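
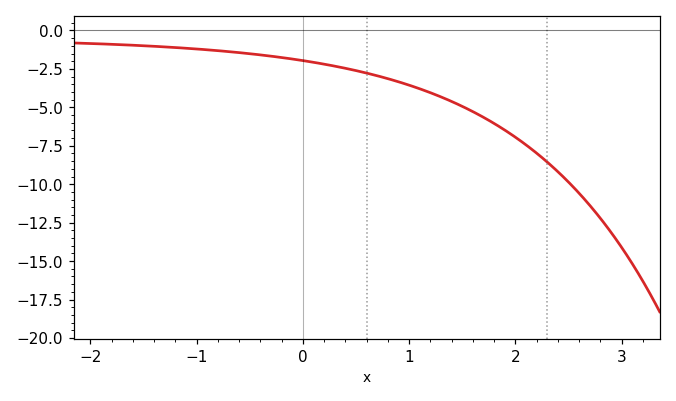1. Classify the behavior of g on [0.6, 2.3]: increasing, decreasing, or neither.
decreasing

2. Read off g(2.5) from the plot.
-9.85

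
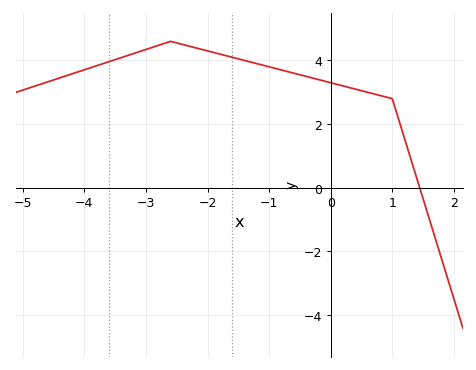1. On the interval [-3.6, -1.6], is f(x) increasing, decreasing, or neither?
neither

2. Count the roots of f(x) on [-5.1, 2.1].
1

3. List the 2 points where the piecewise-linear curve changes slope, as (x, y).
(-2.6, 4.6); (1, 2.8)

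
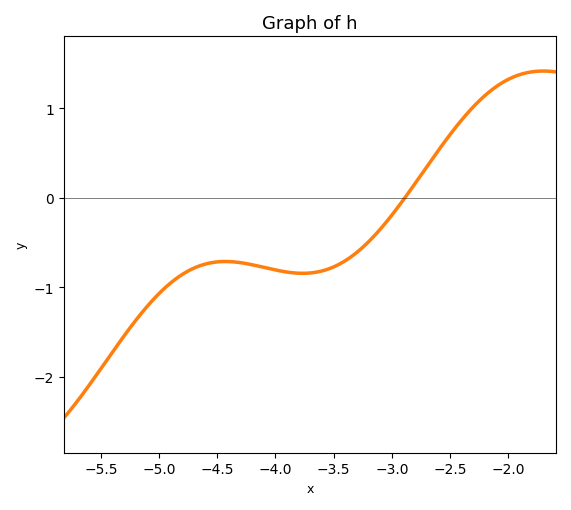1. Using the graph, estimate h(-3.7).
-0.84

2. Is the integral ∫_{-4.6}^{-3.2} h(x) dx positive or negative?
negative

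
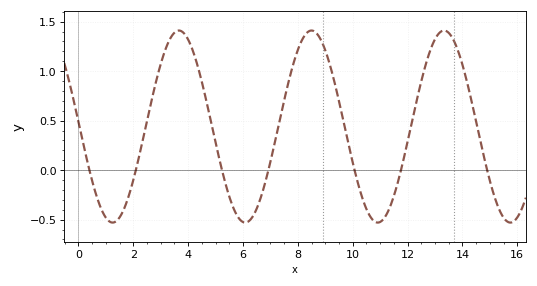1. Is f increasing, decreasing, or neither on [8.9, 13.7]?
neither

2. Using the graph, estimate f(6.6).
-0.3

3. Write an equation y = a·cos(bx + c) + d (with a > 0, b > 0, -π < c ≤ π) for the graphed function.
y = 0.97cos(1.3x + 1.5) + 0.44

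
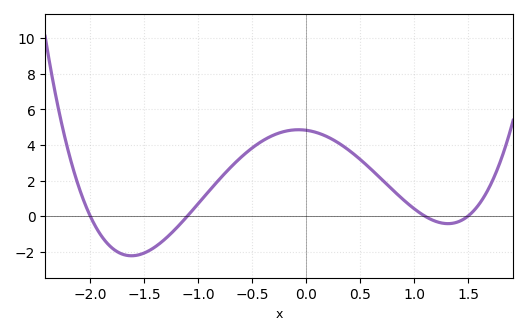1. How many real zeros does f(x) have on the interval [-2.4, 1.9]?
4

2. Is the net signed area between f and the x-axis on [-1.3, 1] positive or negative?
positive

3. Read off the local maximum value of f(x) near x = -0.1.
4.8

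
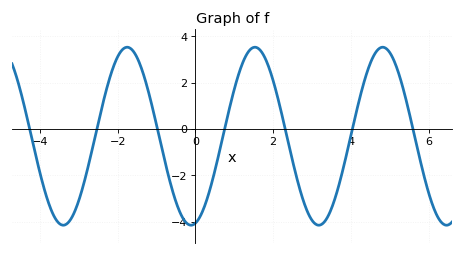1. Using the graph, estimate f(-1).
0.2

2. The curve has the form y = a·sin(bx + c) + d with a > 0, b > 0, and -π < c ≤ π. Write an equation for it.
y = 3.84sin(1.9x - 1.4) - 0.31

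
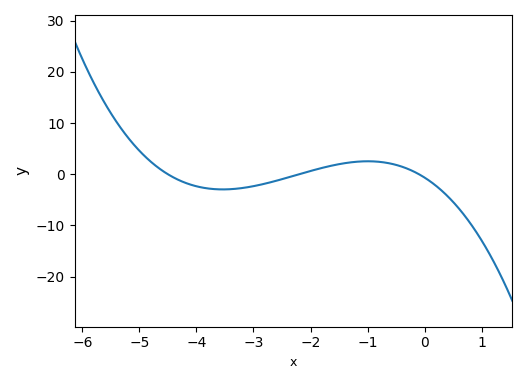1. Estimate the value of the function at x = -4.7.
1.54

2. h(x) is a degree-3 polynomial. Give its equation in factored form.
y = -0.67(x + 4.5)(x + 2.2)(x + 0.1)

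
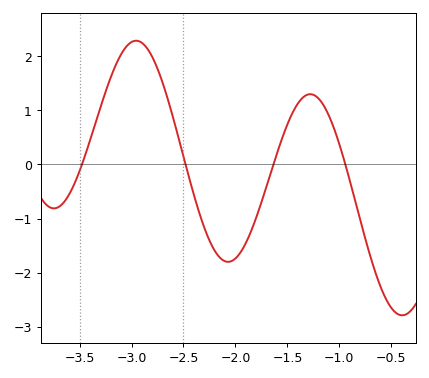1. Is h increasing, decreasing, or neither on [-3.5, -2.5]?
neither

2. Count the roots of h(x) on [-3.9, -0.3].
4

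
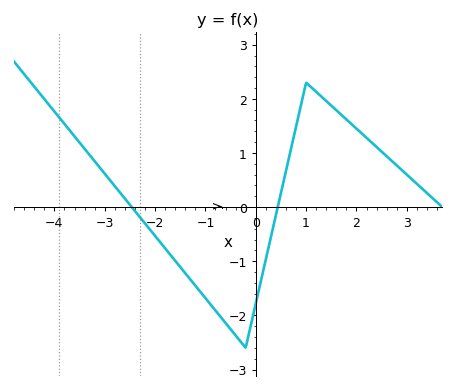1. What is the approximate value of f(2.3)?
1.2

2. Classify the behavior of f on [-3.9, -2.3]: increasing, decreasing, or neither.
decreasing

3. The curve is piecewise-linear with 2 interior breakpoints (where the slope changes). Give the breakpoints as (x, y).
(-0.2, -2.6); (1, 2.3)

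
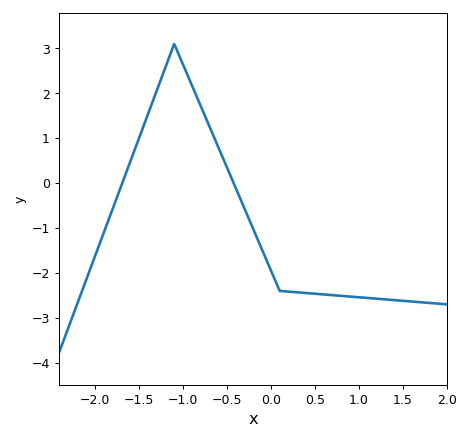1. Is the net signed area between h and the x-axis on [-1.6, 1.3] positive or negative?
negative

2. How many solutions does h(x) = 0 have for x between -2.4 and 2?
2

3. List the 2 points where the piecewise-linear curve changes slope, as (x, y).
(-1.1, 3.1); (0.1, -2.4)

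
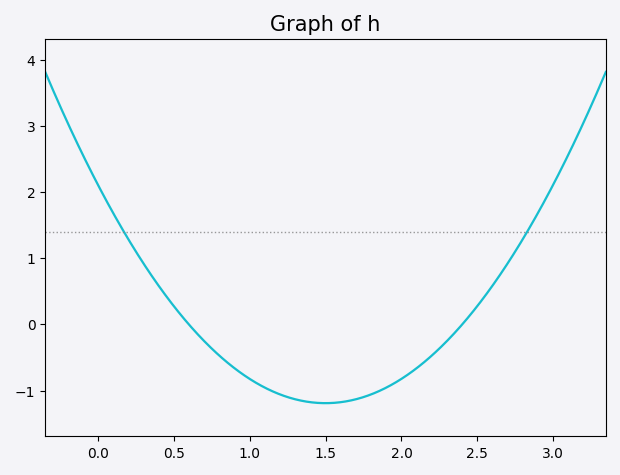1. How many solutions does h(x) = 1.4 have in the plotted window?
2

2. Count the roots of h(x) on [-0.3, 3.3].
2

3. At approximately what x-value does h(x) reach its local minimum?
1.5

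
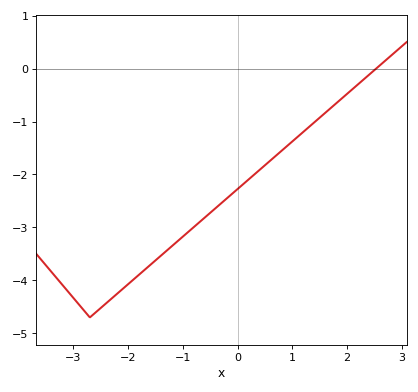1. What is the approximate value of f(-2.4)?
-4.43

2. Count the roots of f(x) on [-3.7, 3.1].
1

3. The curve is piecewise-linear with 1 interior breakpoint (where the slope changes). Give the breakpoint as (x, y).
(-2.7, -4.7)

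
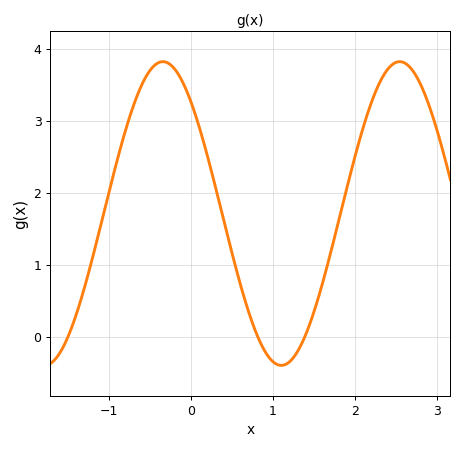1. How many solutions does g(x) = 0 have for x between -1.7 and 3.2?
3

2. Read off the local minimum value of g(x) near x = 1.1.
-0.4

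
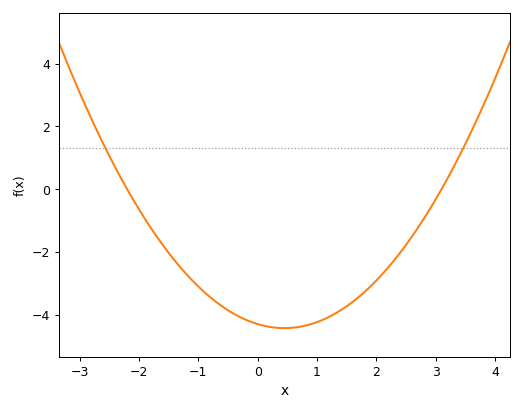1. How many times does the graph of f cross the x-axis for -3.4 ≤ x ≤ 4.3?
2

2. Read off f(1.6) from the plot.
-3.6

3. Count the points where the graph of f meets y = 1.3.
2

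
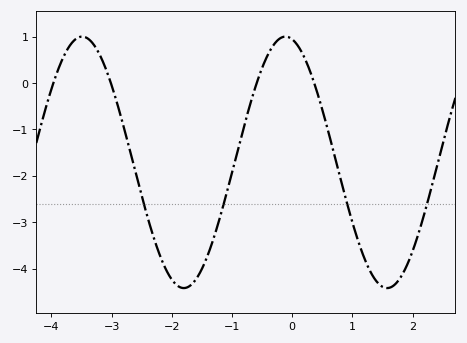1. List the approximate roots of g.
-3.97, -3.01, -0.59, 0.365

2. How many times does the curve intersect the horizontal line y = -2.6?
4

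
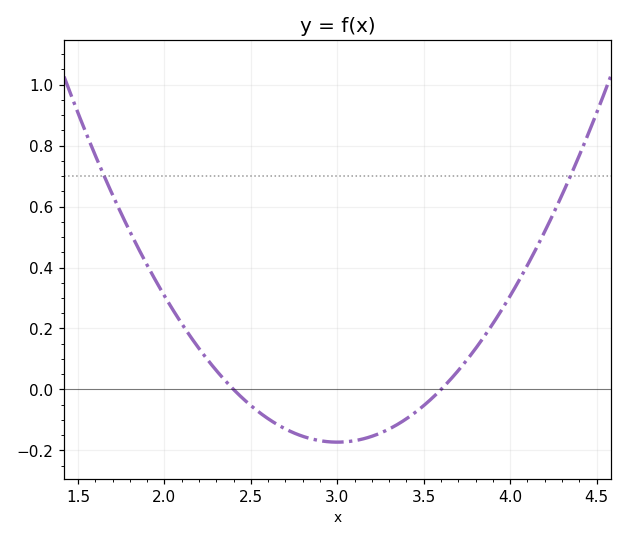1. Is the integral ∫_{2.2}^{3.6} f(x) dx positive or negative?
negative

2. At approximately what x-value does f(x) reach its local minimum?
3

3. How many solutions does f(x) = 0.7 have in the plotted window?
2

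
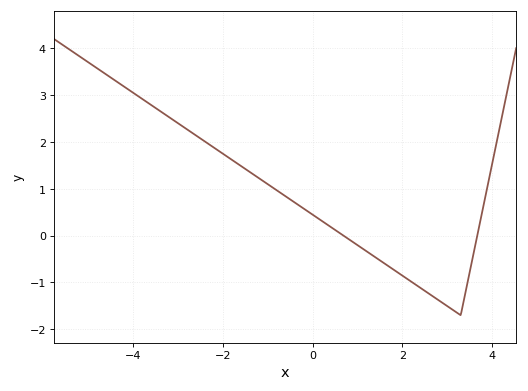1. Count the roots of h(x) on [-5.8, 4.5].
2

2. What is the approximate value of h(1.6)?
-0.6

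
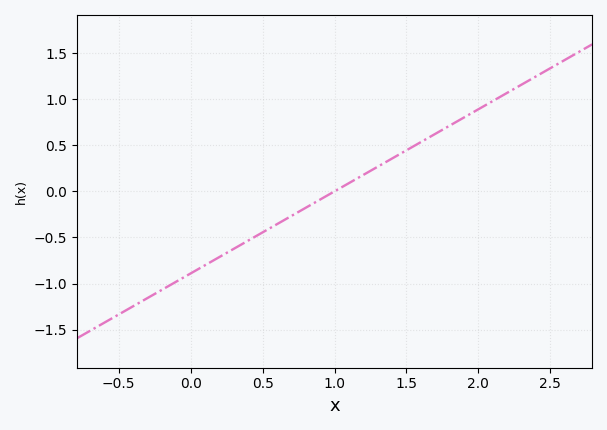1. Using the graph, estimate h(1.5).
0.45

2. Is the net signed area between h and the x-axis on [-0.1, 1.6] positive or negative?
negative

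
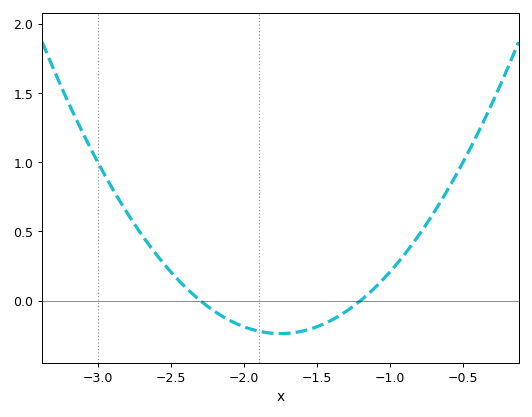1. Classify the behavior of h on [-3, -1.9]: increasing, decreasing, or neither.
decreasing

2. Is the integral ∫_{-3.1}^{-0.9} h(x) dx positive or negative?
positive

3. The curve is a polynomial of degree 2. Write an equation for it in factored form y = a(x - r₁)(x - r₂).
y = 0.79(x + 2.3)(x + 1.2)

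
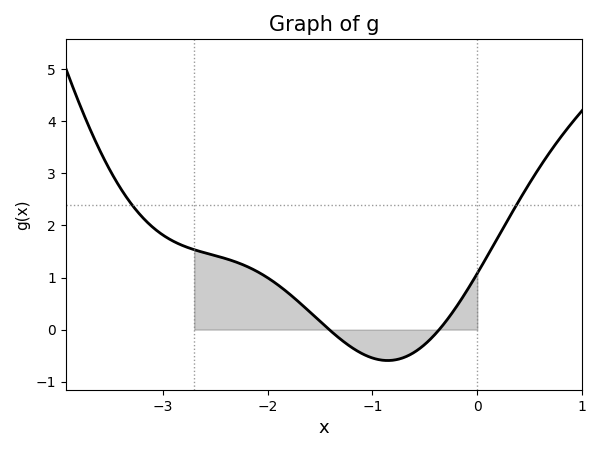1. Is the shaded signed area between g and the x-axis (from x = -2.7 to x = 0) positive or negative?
positive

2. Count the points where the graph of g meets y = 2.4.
2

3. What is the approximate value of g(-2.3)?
1.3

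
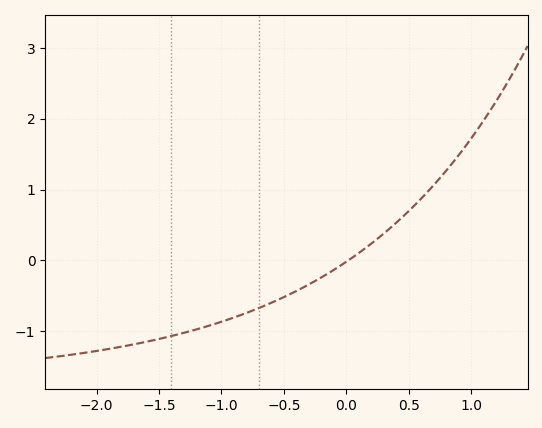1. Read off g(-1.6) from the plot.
-1.1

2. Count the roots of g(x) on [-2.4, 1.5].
1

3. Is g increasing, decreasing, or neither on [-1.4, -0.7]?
increasing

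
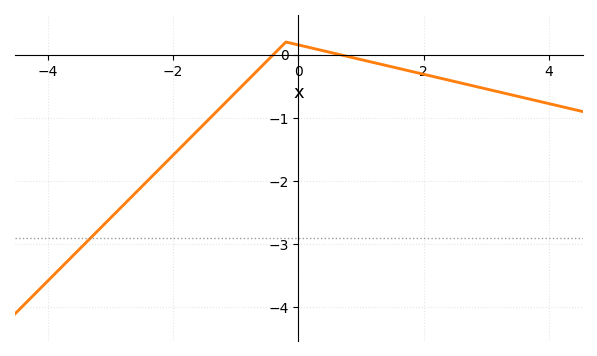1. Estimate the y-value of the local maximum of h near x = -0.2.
0.199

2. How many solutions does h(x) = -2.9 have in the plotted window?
1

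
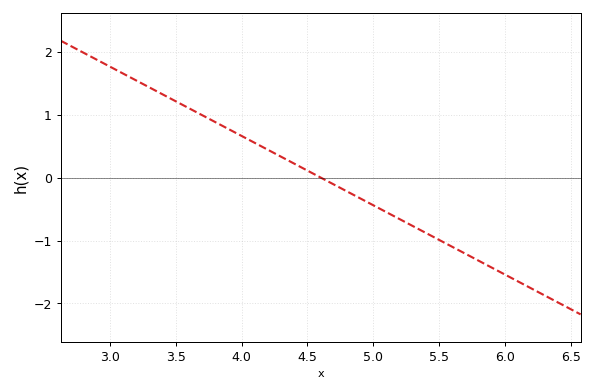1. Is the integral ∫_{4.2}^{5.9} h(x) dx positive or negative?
negative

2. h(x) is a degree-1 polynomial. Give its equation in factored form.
y = -1.1(x - 4.6)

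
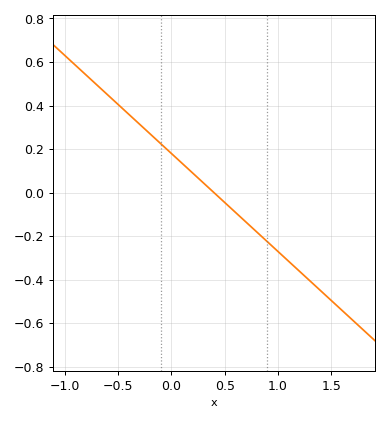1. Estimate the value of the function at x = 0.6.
-0.09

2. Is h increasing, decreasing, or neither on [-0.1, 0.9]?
decreasing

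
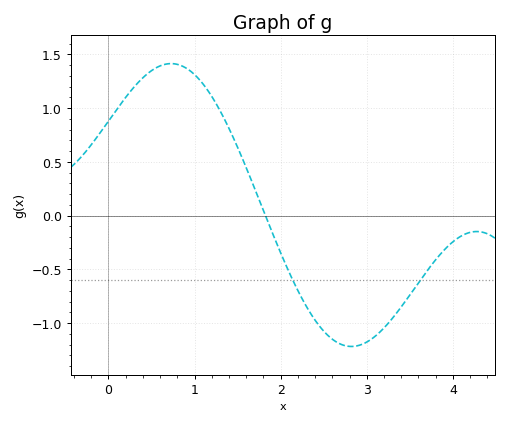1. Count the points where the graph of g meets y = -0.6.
2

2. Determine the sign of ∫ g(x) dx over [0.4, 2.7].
positive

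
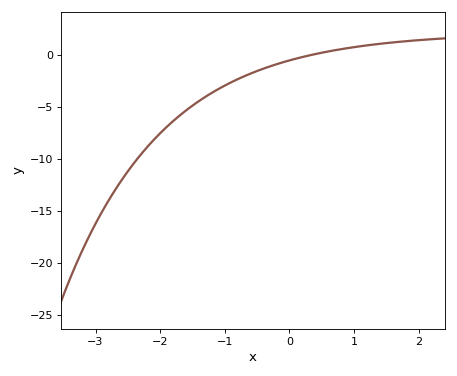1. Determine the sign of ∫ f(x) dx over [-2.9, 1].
negative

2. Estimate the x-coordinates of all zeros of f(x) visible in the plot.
0.3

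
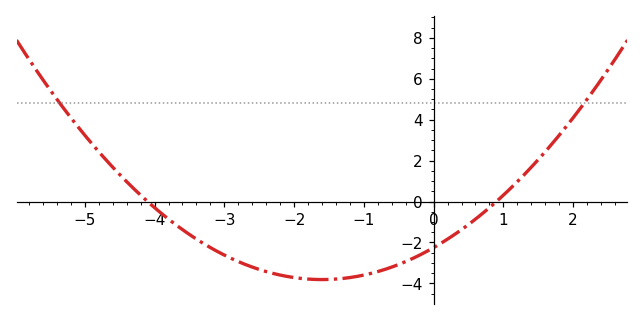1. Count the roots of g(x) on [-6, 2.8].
2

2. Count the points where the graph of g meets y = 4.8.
2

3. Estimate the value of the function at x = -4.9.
2.8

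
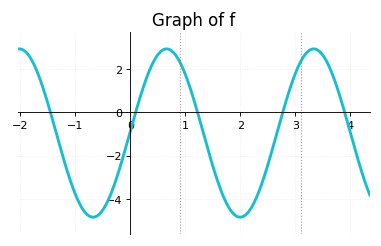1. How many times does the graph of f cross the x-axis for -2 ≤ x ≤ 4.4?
5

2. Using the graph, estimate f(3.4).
2.8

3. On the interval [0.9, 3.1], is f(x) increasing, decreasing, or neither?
neither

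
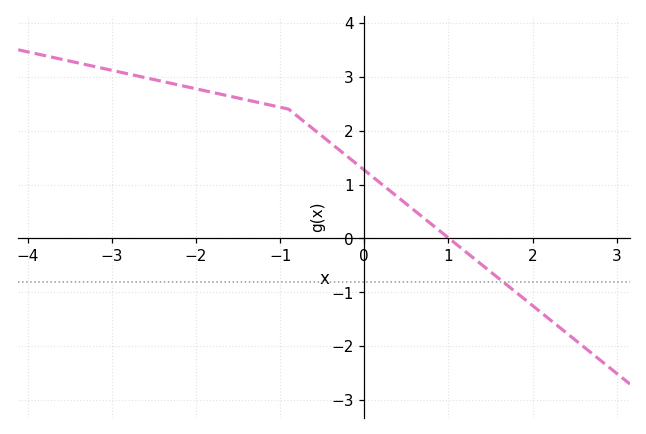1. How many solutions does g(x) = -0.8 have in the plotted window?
1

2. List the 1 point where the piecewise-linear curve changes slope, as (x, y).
(-0.9, 2.4)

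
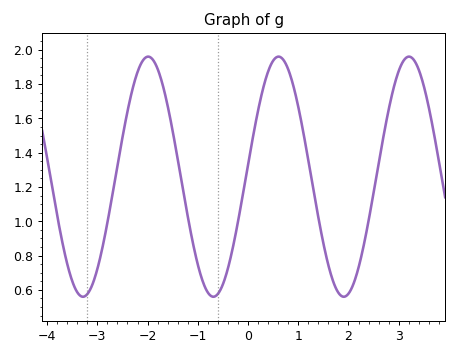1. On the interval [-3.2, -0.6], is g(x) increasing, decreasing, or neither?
neither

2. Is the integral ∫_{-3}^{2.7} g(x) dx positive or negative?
positive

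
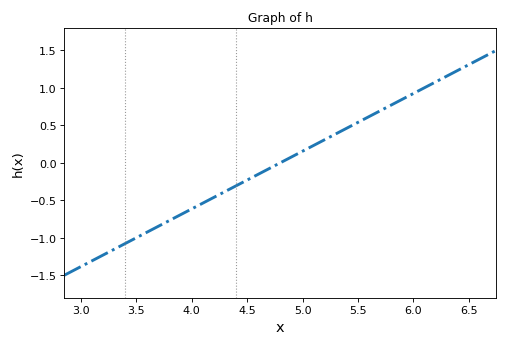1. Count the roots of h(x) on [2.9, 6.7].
1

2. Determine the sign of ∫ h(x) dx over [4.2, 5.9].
positive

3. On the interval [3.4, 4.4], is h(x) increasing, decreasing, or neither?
increasing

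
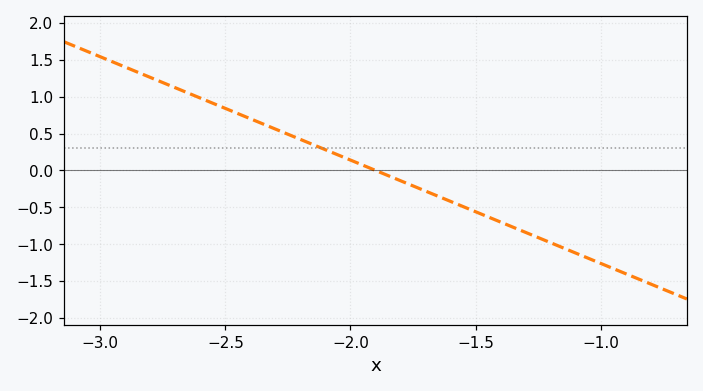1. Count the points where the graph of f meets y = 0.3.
1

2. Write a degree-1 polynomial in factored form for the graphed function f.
y = -1.4(x + 1.9)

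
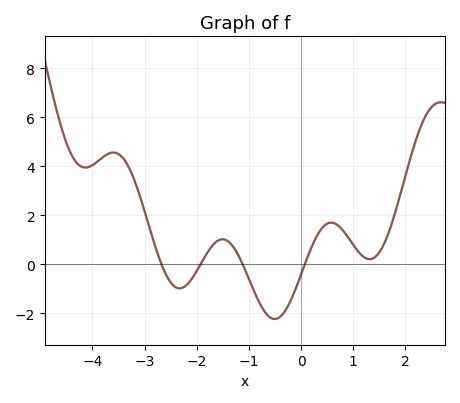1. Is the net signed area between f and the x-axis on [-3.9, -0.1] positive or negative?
positive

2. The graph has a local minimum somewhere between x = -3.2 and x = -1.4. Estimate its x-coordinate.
-2.4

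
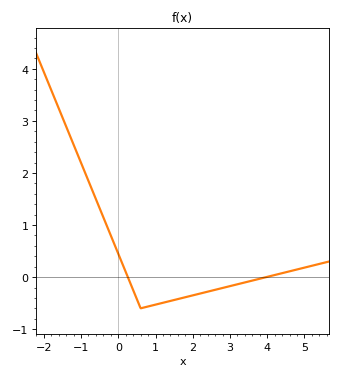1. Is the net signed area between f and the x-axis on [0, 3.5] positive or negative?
negative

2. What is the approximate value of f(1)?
-0.5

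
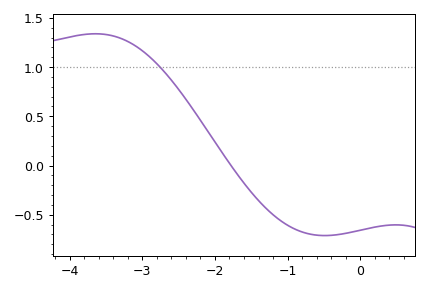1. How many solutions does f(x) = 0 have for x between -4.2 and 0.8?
1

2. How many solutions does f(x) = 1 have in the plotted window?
1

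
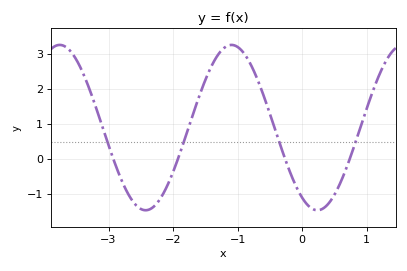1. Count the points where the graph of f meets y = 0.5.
4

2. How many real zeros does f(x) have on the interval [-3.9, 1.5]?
4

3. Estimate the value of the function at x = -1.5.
2.26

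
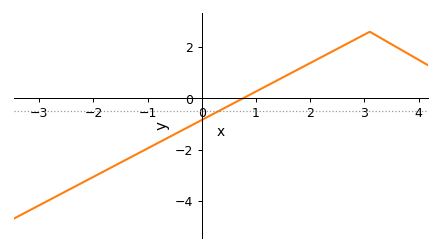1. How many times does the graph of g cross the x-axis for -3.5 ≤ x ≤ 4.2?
1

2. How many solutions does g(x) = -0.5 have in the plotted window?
1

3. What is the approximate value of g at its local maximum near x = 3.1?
2.6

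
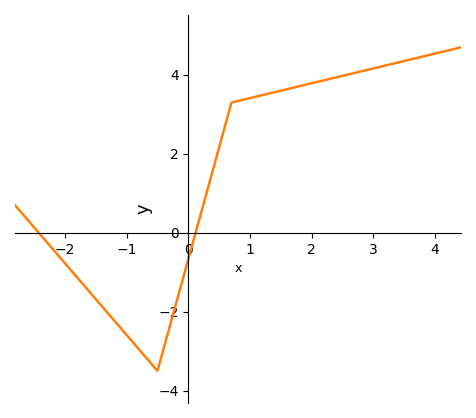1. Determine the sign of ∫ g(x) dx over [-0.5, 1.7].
positive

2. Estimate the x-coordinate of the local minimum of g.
-0.503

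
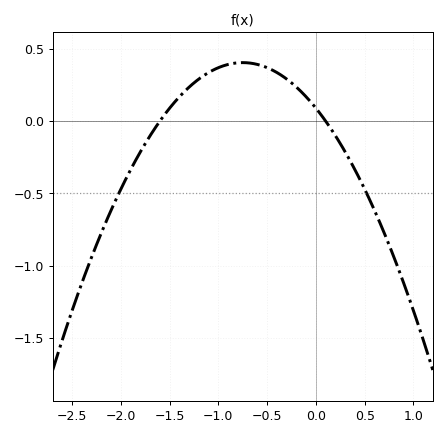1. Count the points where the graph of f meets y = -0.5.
2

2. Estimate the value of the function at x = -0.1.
0.15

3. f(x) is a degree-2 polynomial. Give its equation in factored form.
y = -0.56(x + 1.6)(x - 0.1)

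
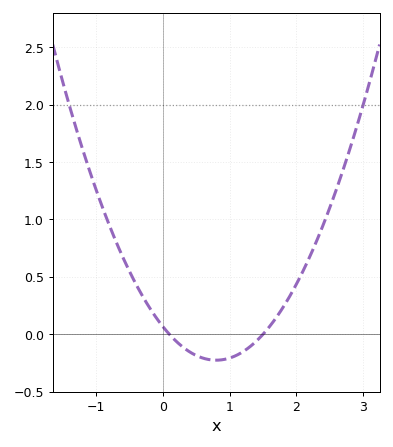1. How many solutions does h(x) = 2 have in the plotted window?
2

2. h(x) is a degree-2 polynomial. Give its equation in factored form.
y = 0.46(x - 0.1)(x - 1.5)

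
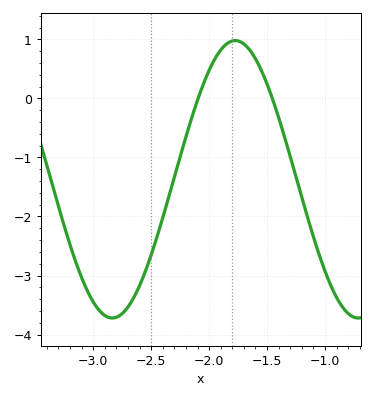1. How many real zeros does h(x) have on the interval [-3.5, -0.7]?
2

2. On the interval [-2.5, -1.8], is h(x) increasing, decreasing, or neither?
increasing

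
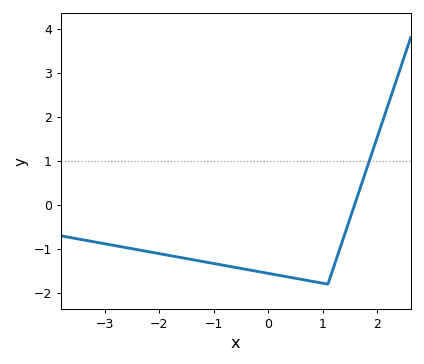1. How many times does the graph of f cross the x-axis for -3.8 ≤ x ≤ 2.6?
1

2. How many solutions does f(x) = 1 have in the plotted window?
1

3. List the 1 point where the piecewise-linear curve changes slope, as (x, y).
(1.1, -1.8)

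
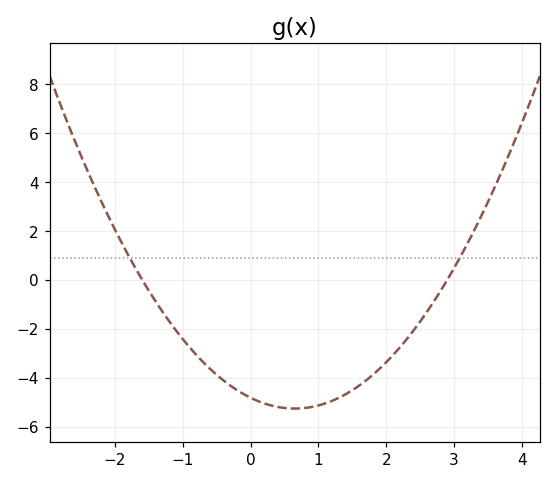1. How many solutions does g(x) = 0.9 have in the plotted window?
2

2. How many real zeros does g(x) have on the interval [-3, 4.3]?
2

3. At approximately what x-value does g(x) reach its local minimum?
0.6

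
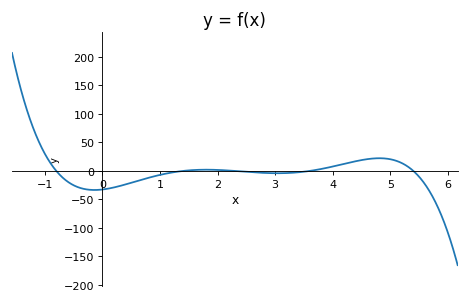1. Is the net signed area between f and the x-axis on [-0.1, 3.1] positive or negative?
negative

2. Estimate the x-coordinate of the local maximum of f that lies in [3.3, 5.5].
4.8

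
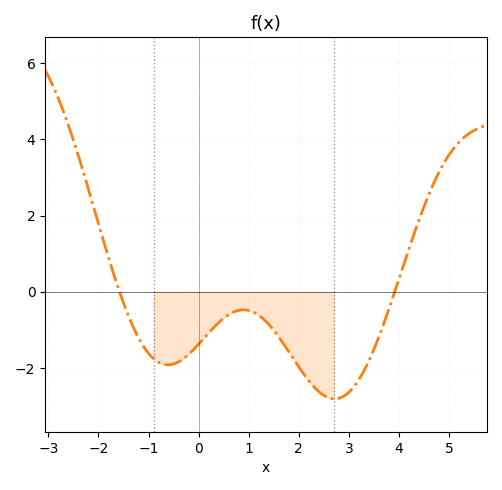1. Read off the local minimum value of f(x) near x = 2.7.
-2.81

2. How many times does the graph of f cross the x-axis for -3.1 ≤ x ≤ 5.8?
2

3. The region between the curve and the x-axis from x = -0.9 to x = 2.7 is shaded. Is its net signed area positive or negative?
negative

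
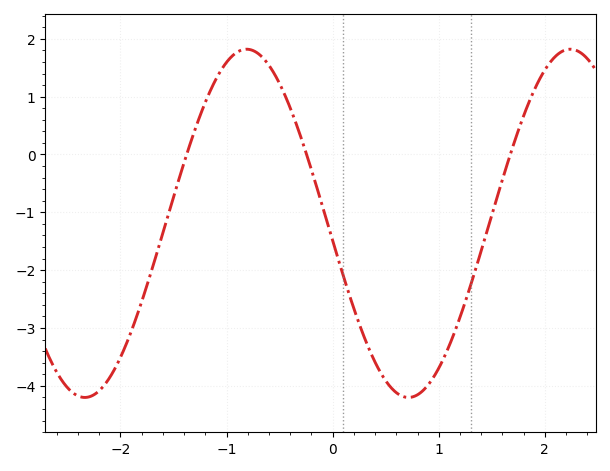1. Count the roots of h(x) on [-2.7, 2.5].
3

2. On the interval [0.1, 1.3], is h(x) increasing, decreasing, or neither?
neither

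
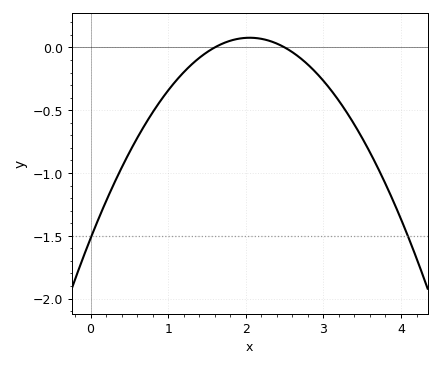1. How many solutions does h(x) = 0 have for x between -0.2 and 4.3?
2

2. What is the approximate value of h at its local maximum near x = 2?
0.1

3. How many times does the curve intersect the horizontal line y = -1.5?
2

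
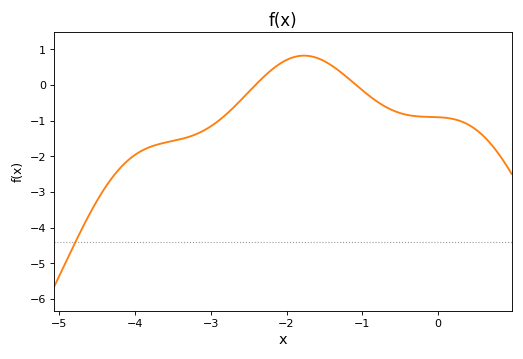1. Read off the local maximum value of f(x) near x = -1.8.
0.8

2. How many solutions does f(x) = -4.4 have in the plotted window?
1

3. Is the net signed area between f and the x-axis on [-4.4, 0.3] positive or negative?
negative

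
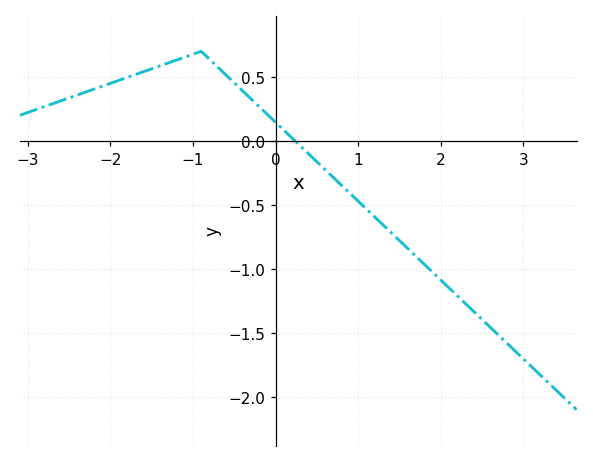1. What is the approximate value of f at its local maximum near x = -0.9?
0.7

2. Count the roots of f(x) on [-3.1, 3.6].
1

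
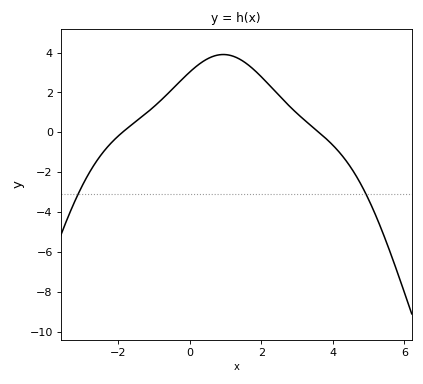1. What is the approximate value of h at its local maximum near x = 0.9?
4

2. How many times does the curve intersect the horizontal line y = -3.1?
2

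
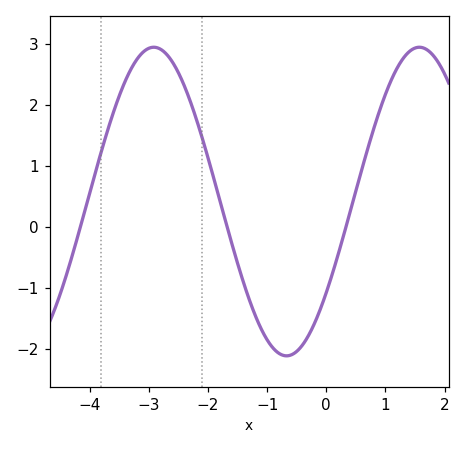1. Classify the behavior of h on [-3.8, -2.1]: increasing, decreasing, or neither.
neither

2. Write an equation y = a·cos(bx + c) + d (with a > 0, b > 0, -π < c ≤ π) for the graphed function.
y = 2.53cos(1.4x - 2.2) + 0.42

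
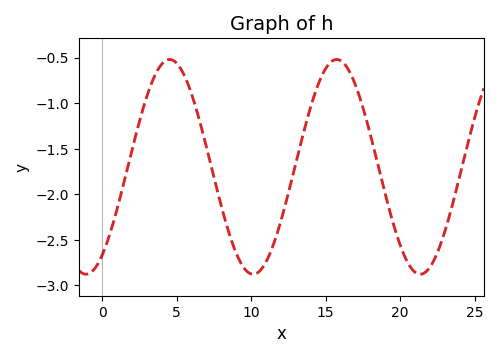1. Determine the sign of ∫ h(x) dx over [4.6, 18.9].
negative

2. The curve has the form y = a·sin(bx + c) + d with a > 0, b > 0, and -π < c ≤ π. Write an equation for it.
y = 1.18sin(0.56x - 0.96) - 1.7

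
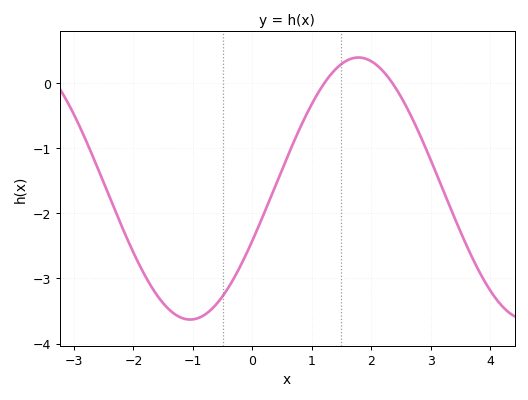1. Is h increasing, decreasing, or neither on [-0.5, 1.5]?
increasing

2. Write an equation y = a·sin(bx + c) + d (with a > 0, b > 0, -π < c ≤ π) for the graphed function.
y = 2.01sin(1.11x - 0.41) - 1.62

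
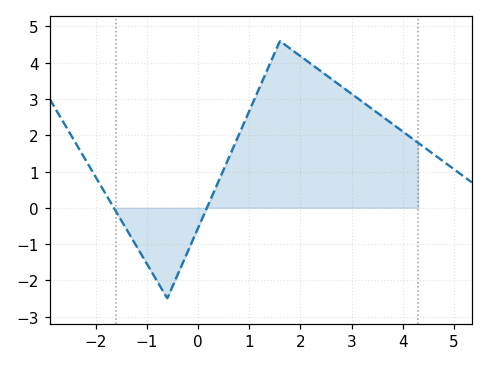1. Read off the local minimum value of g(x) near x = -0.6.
-2.5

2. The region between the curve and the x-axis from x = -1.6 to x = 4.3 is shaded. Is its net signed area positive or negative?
positive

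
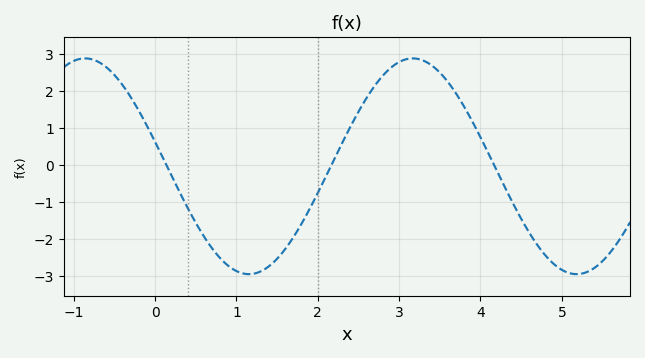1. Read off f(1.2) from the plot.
-2.94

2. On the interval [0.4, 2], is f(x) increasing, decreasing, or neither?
neither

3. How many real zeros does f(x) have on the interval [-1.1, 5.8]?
3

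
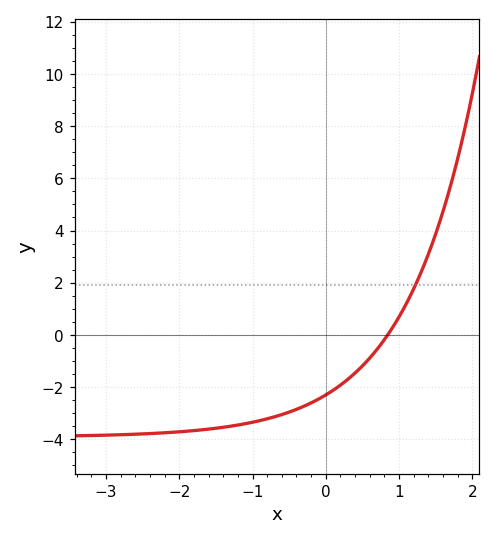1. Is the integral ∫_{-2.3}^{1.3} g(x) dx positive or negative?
negative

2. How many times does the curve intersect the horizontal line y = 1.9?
1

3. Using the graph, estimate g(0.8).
-0.2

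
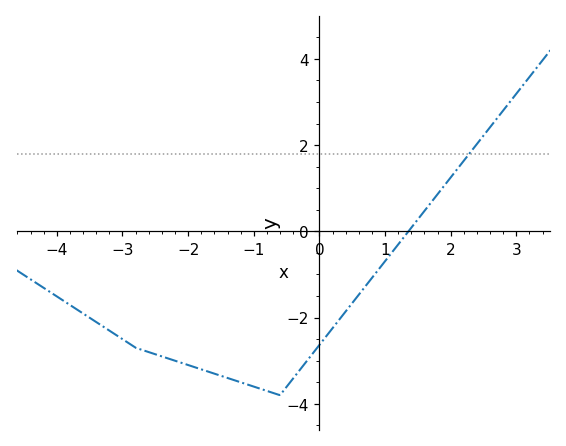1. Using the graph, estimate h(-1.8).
-3.2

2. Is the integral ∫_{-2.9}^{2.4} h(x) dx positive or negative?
negative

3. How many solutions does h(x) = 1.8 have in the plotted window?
1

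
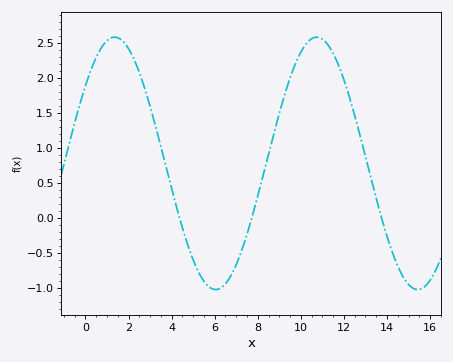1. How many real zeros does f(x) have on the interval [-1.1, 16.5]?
3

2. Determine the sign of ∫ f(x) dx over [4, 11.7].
positive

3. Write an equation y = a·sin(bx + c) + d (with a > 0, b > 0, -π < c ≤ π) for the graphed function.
y = 1.8sin(0.67x + 0.66) + 0.78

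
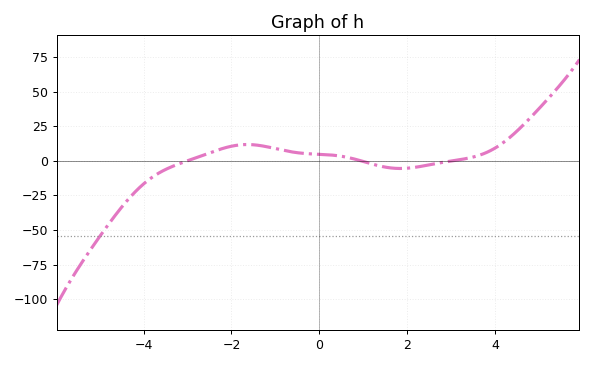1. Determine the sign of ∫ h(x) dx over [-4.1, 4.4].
positive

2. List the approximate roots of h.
-3, 1, 3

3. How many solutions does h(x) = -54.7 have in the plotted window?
1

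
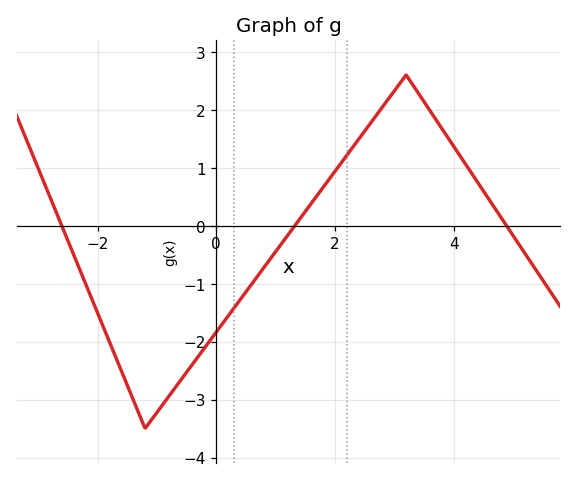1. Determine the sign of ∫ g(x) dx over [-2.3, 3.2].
negative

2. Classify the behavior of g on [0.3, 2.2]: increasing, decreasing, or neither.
increasing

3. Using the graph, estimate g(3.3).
2.45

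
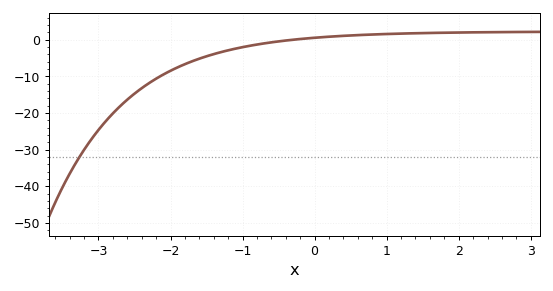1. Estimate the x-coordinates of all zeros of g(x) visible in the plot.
-0.3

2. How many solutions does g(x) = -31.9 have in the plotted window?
1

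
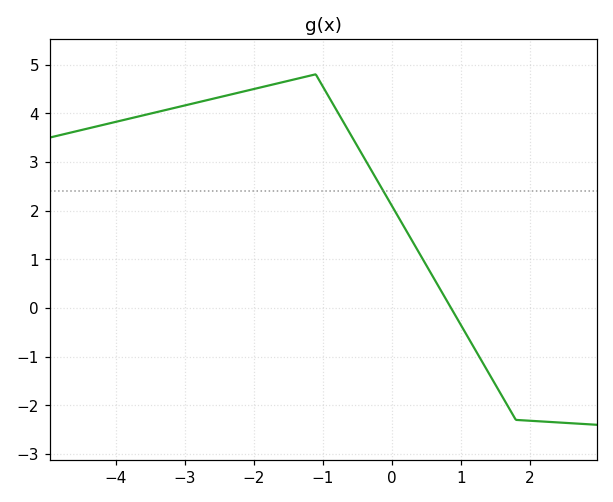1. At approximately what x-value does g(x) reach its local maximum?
-1.1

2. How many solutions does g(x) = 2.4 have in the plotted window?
1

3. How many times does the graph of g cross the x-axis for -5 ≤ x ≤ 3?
1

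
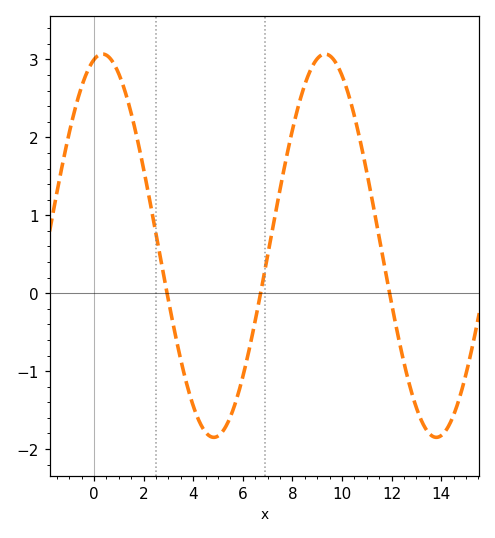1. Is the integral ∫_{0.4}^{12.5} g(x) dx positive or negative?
positive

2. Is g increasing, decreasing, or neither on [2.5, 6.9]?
neither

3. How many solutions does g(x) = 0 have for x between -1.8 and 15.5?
3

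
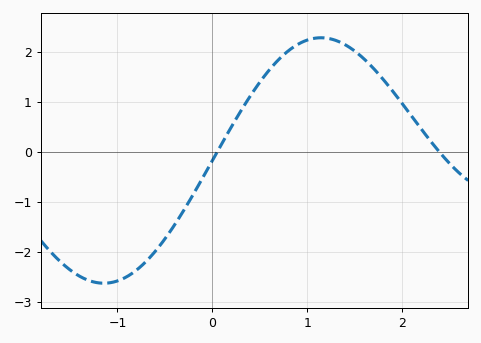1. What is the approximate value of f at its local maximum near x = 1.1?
2.3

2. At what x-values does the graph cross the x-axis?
0.1, 2.4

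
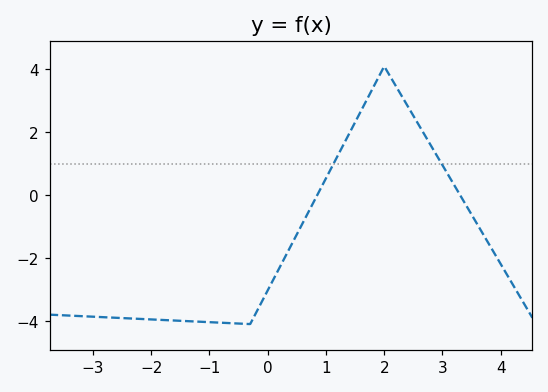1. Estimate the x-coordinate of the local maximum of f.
2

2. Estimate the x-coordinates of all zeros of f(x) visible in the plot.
0.8, 3.4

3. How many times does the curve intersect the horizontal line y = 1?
2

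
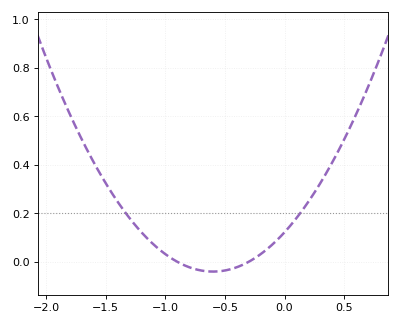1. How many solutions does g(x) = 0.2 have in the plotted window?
2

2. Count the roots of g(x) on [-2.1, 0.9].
2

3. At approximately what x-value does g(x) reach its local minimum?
-0.6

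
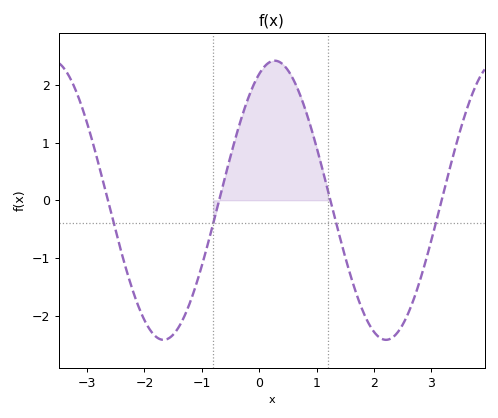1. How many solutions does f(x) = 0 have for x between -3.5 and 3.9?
4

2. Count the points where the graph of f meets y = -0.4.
4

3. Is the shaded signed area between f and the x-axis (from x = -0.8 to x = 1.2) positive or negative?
positive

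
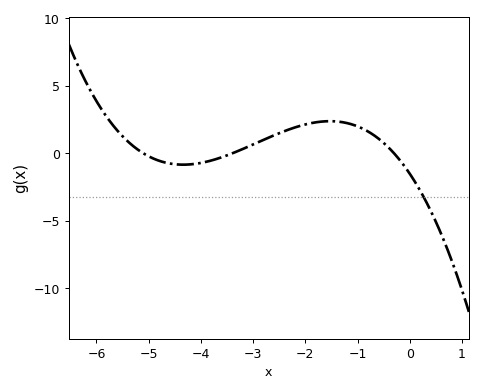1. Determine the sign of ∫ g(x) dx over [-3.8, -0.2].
positive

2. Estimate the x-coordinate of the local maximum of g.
-1.6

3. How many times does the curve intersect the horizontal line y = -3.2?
1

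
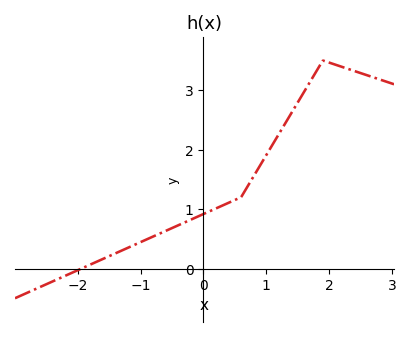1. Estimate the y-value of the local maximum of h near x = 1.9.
3.5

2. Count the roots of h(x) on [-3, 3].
1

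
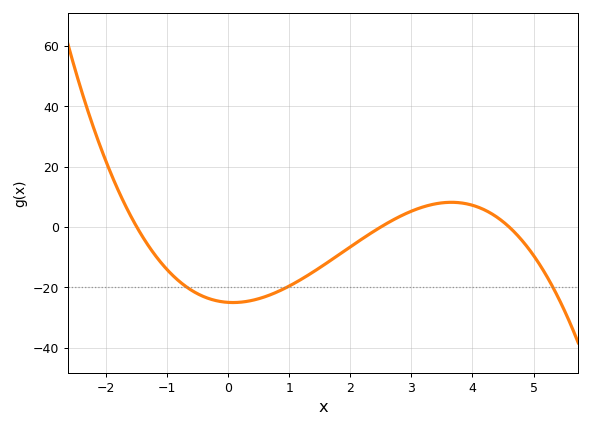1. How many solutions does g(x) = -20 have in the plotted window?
3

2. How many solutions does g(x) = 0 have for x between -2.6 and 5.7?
3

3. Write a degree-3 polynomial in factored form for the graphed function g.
y = -1.45(x + 1.5)(x - 2.5)(x - 4.6)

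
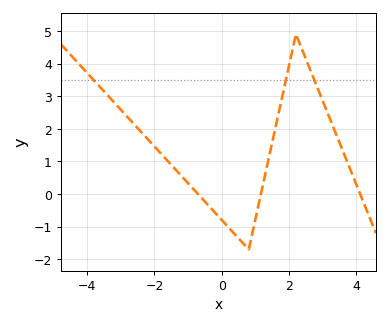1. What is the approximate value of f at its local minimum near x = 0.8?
-1.7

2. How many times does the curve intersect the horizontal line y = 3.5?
3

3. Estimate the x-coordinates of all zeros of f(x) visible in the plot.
-0.708, 1.16, 4.11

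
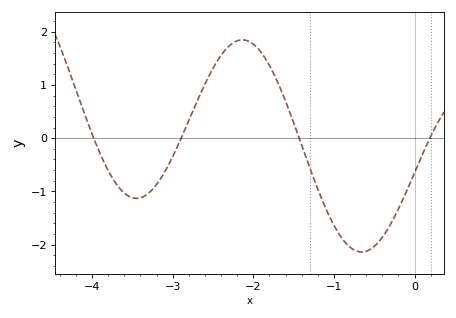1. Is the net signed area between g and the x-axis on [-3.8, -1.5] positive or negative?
positive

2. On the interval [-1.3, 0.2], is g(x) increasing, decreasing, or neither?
neither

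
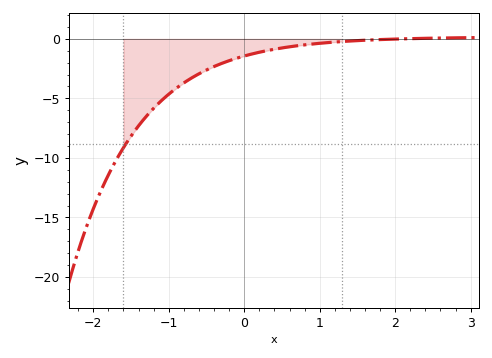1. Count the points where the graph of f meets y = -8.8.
1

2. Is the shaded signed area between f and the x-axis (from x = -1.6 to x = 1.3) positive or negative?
negative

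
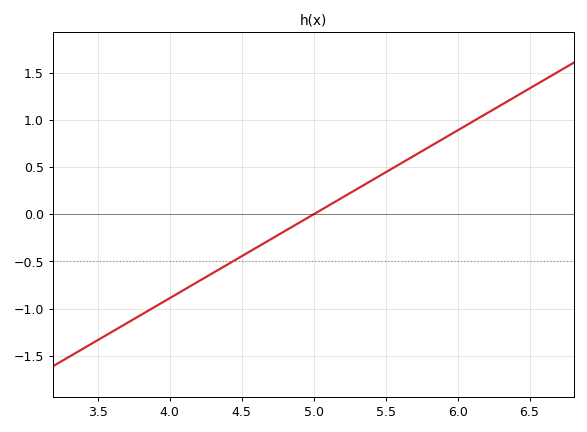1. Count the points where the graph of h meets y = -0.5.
1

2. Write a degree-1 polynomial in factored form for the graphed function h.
y = 0.89(x - 5)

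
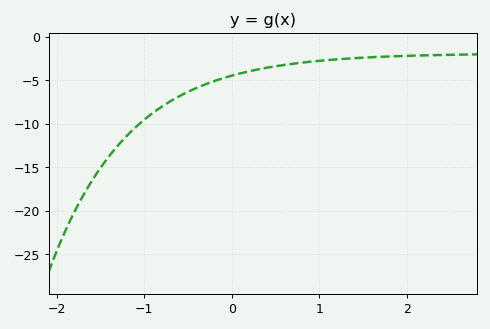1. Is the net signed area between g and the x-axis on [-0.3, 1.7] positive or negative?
negative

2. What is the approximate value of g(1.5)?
-2.42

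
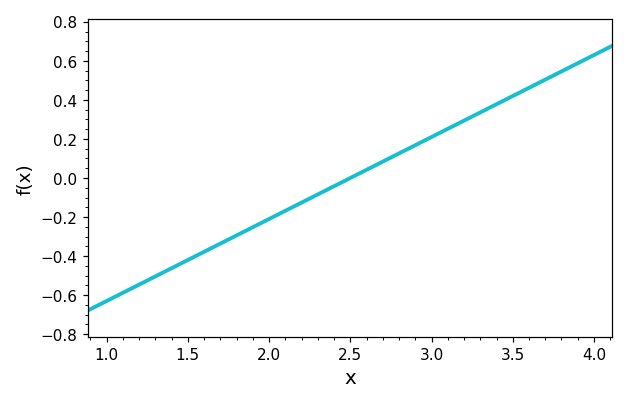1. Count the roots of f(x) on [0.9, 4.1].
1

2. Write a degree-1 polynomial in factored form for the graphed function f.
y = 0.42(x - 2.5)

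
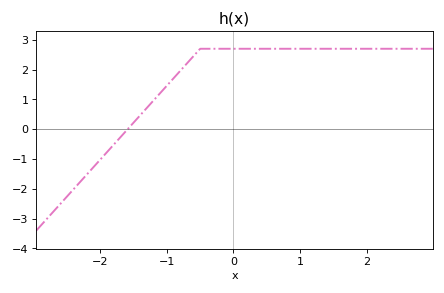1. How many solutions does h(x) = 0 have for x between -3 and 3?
1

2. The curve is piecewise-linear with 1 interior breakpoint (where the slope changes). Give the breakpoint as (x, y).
(-0.5, 2.7)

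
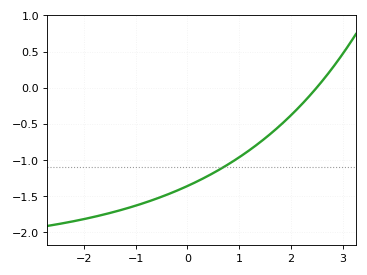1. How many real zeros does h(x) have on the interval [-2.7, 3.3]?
1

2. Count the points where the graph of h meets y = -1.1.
1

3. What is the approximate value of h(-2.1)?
-1.83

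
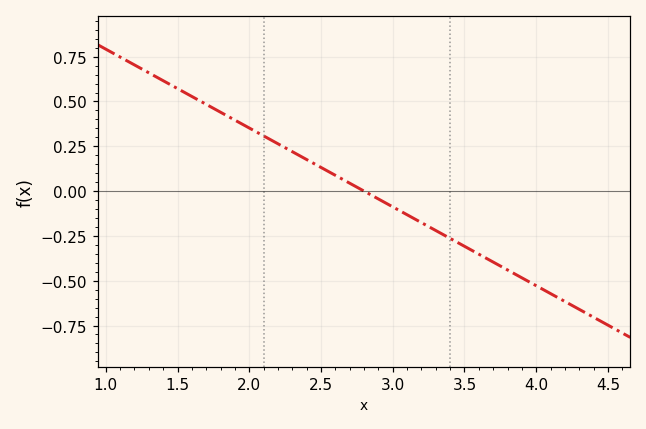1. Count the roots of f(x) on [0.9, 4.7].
1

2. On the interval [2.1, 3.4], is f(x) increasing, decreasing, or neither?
decreasing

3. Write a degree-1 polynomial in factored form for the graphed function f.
y = -0.44(x - 2.8)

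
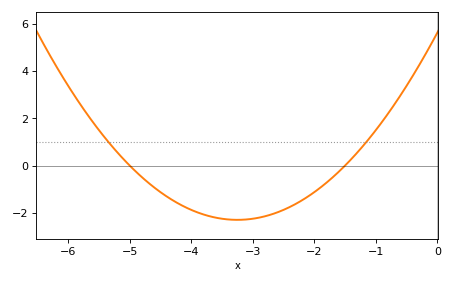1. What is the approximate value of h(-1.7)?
-0.495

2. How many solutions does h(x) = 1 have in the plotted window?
2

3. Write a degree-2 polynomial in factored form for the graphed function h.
y = 0.75(x + 5)(x + 1.5)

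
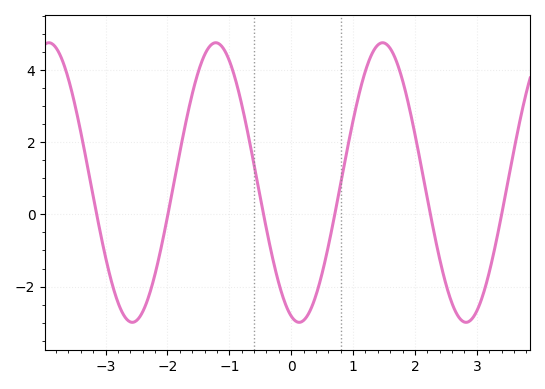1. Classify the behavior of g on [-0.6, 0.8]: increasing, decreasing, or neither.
neither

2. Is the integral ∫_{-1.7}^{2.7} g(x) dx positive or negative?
positive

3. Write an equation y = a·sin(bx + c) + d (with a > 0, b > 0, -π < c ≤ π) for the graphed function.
y = 3.87sin(2.33x - 1.87) + 0.88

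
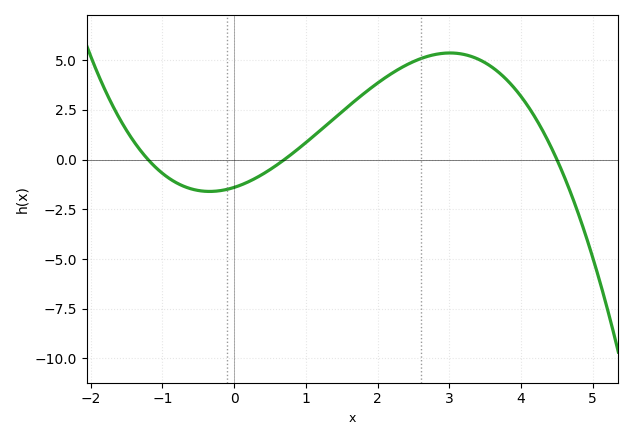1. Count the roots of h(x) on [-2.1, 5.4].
3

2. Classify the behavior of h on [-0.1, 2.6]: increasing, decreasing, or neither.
increasing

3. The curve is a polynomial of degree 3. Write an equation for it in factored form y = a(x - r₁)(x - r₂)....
y = -0.37(x + 1.2)(x - 0.7)(x - 4.5)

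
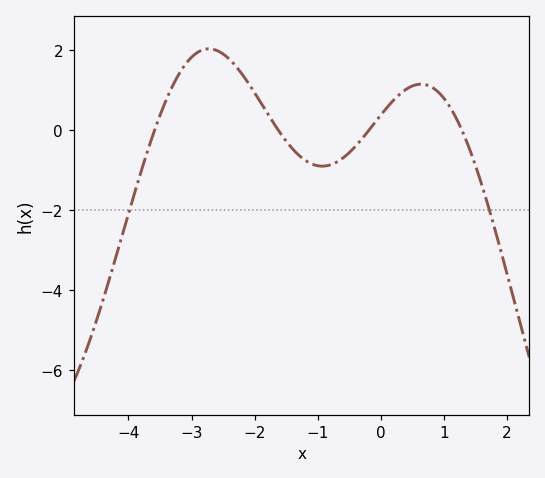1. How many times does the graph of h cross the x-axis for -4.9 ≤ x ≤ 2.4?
4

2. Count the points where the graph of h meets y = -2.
2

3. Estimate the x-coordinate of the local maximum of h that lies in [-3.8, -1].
-2.73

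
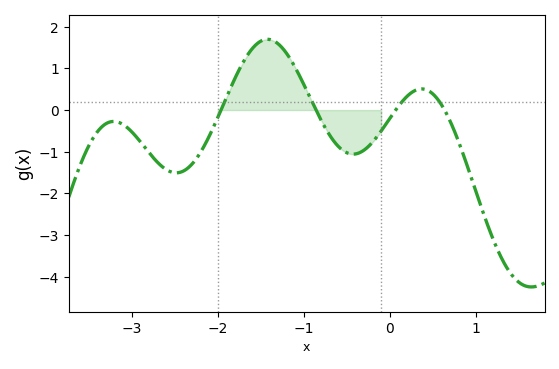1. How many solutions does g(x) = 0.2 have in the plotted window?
4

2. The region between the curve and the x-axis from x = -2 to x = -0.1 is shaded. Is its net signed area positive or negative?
positive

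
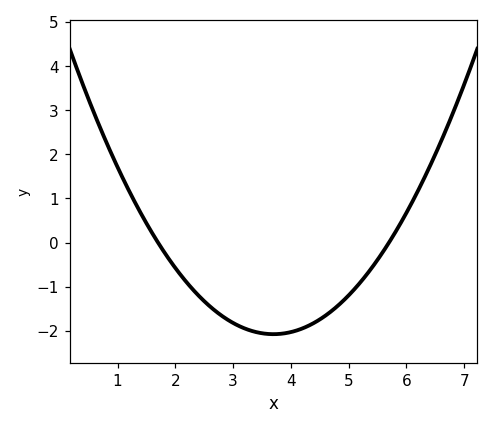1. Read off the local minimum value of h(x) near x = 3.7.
-2.08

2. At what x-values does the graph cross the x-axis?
1.7, 5.7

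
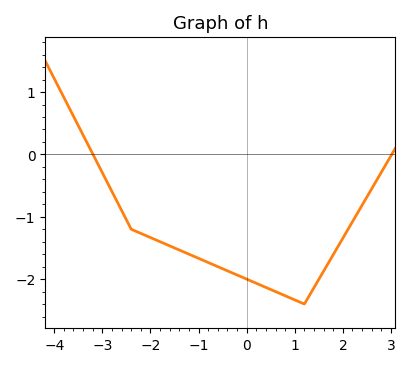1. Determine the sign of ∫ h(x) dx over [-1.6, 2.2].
negative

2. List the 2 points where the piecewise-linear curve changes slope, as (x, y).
(-2.4, -1.2); (1.2, -2.4)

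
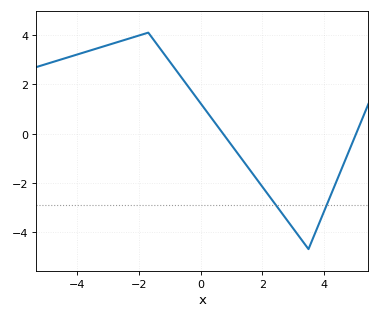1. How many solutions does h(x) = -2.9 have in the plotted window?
2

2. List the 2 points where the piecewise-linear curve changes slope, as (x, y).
(-1.7, 4.1); (3.5, -4.7)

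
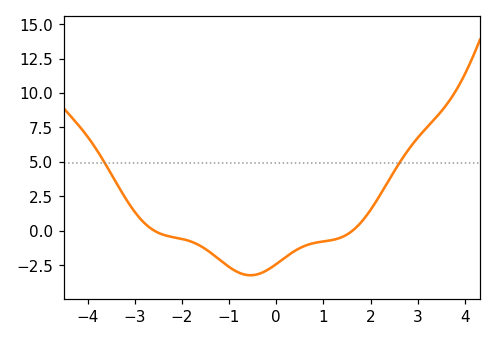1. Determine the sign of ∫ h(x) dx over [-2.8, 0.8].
negative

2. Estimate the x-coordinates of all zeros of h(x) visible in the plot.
-2.6, 1.6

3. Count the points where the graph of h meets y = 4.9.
2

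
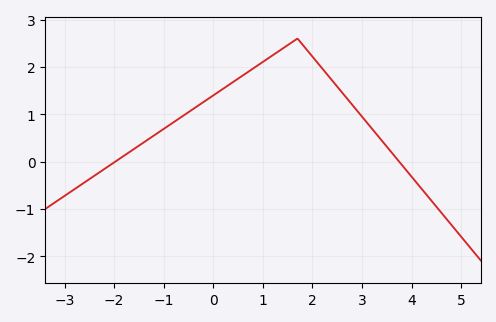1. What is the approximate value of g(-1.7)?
0.2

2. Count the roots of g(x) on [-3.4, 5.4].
2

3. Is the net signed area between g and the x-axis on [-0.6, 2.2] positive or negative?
positive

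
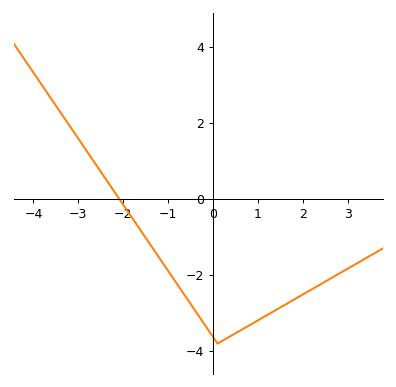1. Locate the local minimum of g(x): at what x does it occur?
0.2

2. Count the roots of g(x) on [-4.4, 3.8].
1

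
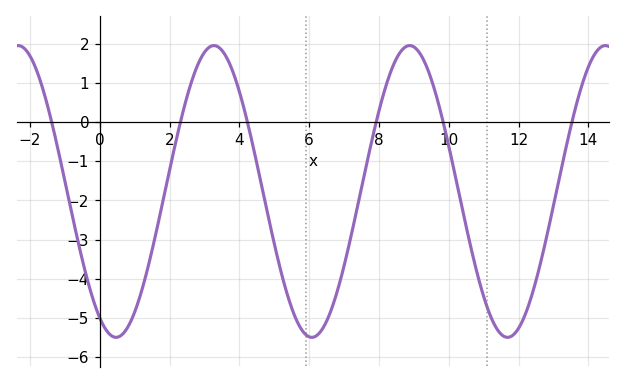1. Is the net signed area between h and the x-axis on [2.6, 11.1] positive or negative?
negative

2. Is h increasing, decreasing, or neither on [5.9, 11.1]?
neither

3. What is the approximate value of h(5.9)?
-5.43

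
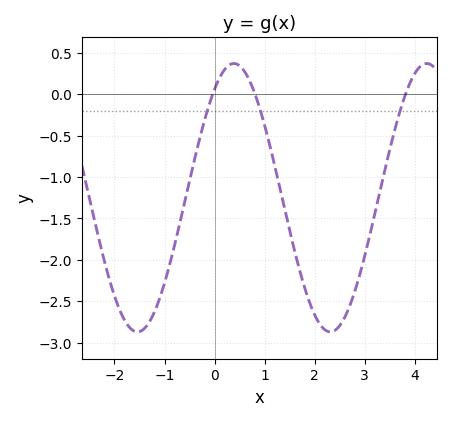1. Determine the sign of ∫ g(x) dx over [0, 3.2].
negative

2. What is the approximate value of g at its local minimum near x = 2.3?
-2.87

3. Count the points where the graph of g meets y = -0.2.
3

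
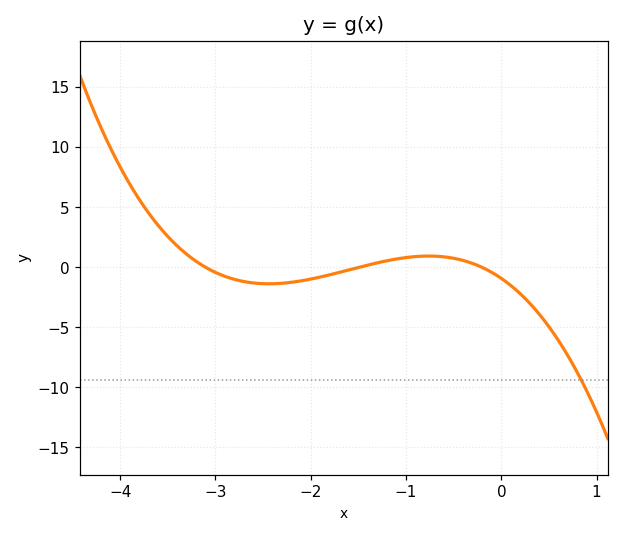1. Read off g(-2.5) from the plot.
-1.5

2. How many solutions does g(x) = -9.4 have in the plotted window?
1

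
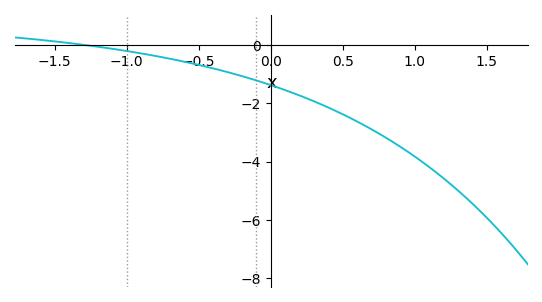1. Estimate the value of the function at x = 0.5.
-2.38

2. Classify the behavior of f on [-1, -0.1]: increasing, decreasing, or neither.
decreasing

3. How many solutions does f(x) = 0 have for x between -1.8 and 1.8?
1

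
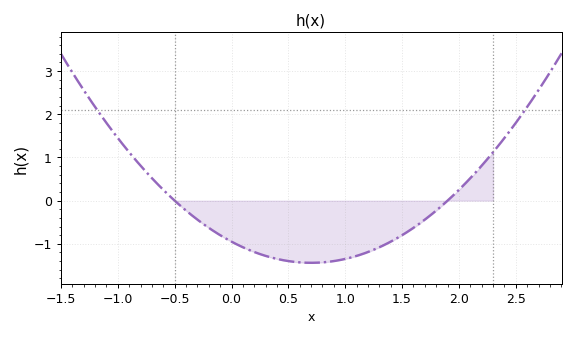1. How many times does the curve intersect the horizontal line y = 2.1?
2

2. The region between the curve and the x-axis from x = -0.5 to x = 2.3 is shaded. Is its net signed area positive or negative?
negative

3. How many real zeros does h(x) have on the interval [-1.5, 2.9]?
2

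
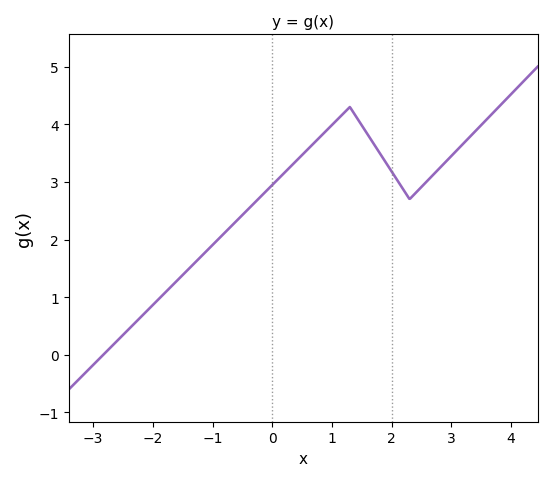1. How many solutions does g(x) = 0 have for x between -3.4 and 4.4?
1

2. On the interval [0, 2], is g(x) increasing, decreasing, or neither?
neither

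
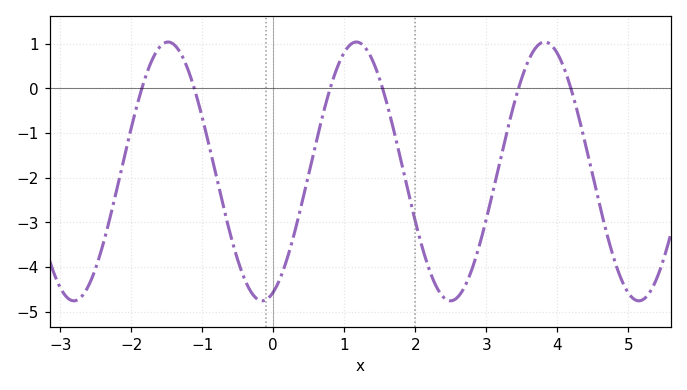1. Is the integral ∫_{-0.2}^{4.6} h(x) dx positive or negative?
negative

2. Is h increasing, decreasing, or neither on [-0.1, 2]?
neither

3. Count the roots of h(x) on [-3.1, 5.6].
6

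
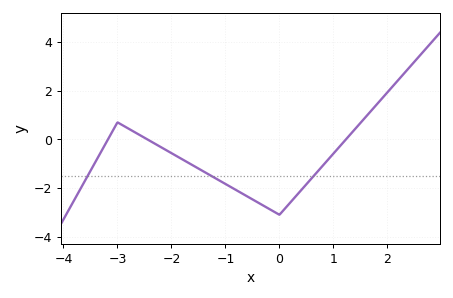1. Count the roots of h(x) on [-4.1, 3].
3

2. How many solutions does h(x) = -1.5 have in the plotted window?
3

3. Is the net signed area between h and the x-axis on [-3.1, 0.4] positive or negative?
negative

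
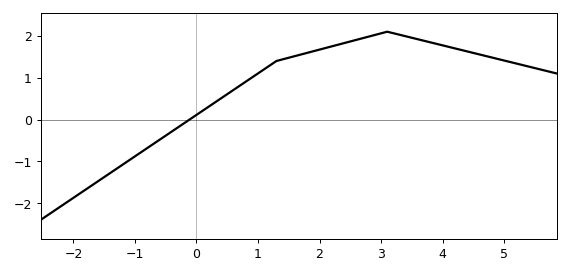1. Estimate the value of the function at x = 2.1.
1.71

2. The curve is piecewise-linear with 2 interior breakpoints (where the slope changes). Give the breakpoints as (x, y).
(1.3, 1.4); (3.1, 2.1)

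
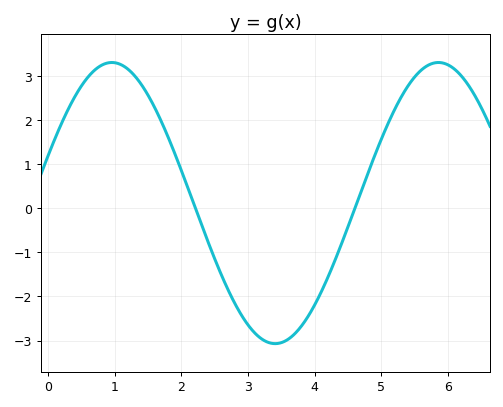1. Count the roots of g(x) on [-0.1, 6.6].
2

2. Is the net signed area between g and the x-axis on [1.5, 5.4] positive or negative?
negative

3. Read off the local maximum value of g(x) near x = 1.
3.31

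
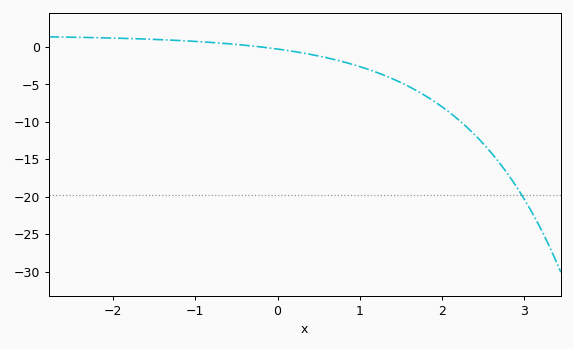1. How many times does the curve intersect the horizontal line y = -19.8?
1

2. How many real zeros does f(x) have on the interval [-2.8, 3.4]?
1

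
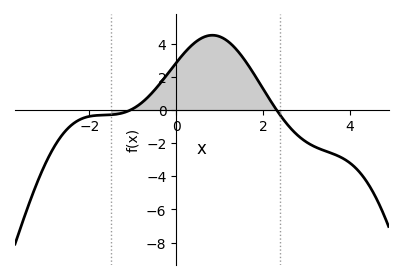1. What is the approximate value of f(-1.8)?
-0.318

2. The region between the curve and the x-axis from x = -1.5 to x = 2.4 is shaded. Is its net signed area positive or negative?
positive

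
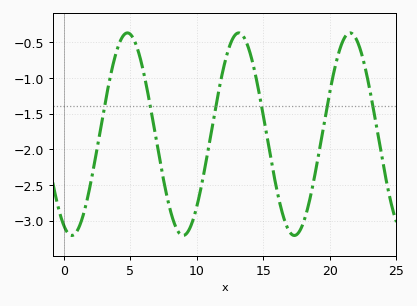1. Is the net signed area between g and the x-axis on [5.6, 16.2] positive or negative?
negative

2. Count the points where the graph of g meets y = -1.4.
6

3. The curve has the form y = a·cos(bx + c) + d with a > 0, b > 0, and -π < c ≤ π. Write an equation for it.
y = 1.42cos(0.75x + 2.7) - 1.79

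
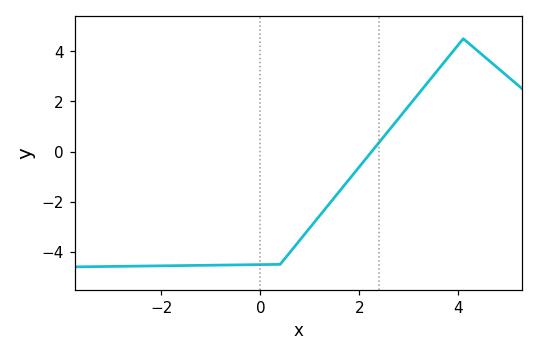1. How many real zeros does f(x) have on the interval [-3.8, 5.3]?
1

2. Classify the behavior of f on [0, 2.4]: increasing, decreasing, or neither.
increasing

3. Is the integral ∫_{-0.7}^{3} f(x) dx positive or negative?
negative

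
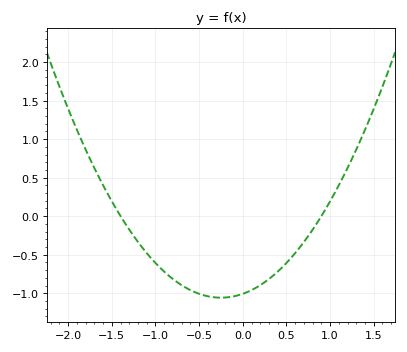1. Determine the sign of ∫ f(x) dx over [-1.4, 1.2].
negative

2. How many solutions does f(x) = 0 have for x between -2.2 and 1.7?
2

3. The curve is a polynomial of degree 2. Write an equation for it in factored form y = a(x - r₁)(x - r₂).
y = 0.8(x + 1.4)(x - 0.9)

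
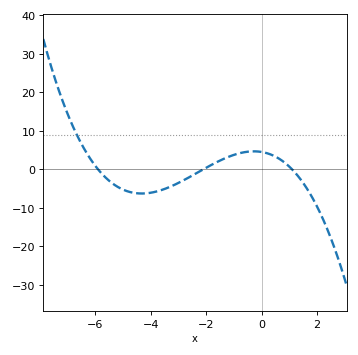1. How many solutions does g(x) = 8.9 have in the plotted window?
1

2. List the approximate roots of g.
-5.9, -2.1, 1.1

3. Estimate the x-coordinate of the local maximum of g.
-0.276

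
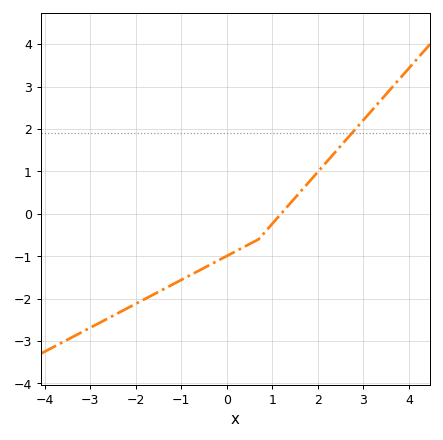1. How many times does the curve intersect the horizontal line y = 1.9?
1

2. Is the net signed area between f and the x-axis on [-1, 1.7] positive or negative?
negative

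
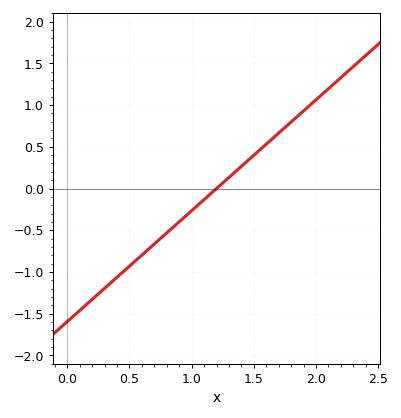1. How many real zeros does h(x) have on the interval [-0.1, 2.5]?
1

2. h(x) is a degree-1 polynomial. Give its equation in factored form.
y = 1.33(x - 1.2)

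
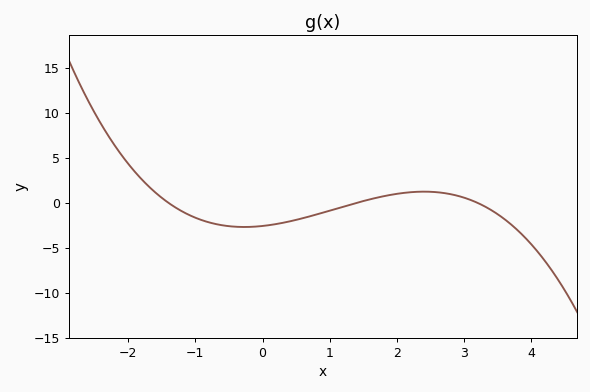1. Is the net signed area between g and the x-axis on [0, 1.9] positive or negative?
negative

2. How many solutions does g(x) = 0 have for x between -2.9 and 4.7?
3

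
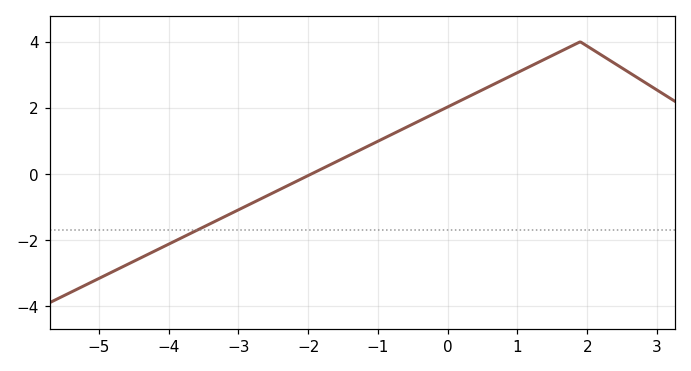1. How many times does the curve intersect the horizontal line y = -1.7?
1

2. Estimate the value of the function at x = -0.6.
1.4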